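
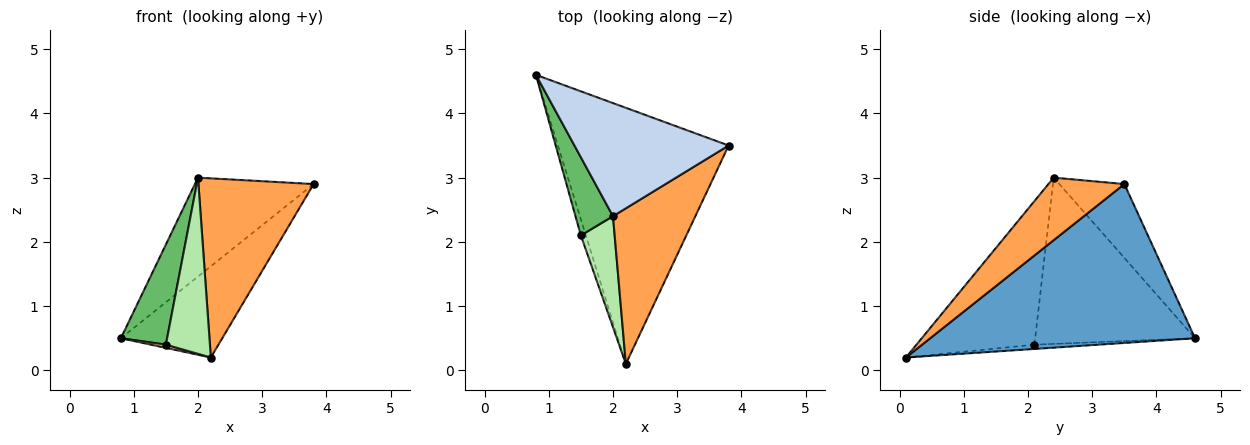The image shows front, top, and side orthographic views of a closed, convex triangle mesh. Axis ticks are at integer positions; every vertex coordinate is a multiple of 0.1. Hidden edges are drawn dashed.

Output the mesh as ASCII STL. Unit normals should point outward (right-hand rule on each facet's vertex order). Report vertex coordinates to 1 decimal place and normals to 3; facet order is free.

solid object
 facet normal 0.659 0.252 -0.708
  outer loop
   vertex 2.2 0.1 0.2
   vertex 0.8 4.6 0.5
   vertex 3.8 3.5 2.9
  endloop
 endfacet
 facet normal -0.339 0.619 0.708
  outer loop
   vertex 2.0 2.4 3.0
   vertex 3.8 3.5 2.9
   vertex 0.8 4.6 0.5
  endloop
 endfacet
 facet normal 0.446 -0.676 0.587
  outer loop
   vertex 2.0 2.4 3.0
   vertex 2.2 0.1 0.2
   vertex 3.8 3.5 2.9
  endloop
 endfacet
 facet normal -0.643 -0.150 -0.751
  outer loop
   vertex 1.5 2.1 0.4
   vertex 0.8 4.6 0.5
   vertex 2.2 0.1 0.2
  endloop
 endfacet
 facet normal -0.939 -0.271 0.212
  outer loop
   vertex 1.5 2.1 0.4
   vertex 2.0 2.4 3.0
   vertex 0.8 4.6 0.5
  endloop
 endfacet
 facet normal -0.915 -0.342 0.215
  outer loop
   vertex 1.5 2.1 0.4
   vertex 2.2 0.1 0.2
   vertex 2.0 2.4 3.0
  endloop
 endfacet
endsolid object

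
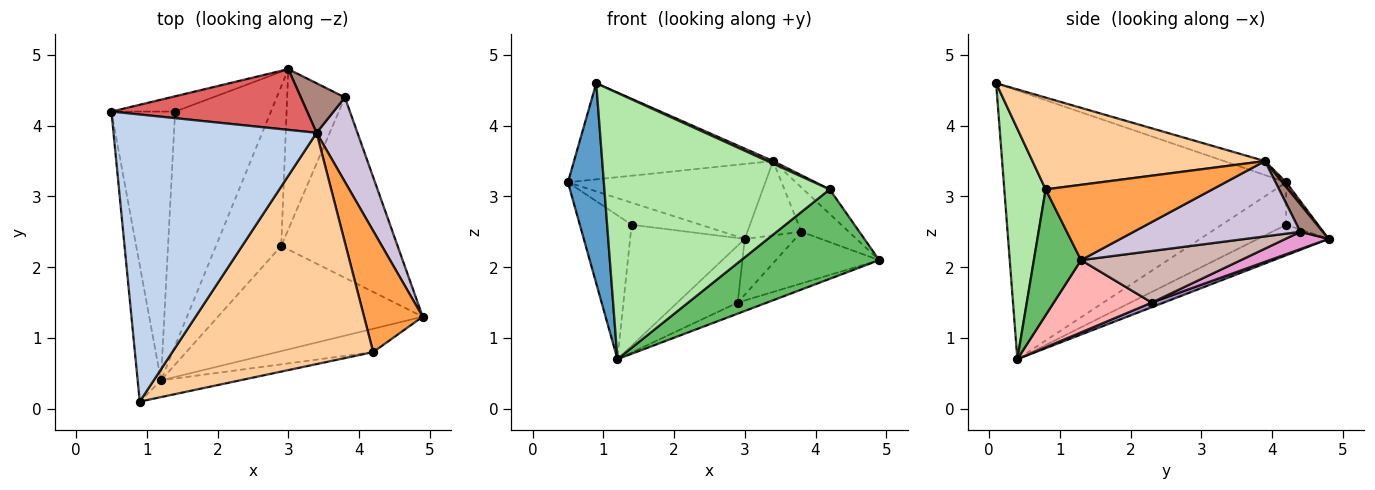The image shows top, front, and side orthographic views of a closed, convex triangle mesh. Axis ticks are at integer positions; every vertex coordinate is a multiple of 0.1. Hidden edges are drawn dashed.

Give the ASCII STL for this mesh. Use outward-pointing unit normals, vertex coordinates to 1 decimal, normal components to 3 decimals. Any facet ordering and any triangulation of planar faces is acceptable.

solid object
 facet normal -0.988 -0.126 -0.086
  outer loop
   vertex 1.2 0.4 0.7
   vertex 0.9 0.1 4.6
   vertex 0.5 4.2 3.2
  endloop
 endfacet
 facet normal -0.065 0.317 0.946
  outer loop
   vertex 3.4 3.9 3.5
   vertex 0.5 4.2 3.2
   vertex 0.9 0.1 4.6
  endloop
 endfacet
 facet normal 0.783 0.123 0.610
  outer loop
   vertex 4.2 0.8 3.1
   vertex 4.9 1.3 2.1
   vertex 3.4 3.9 3.5
  endloop
 endfacet
 facet normal 0.416 -0.010 0.910
  outer loop
   vertex 4.2 0.8 3.1
   vertex 3.4 3.9 3.5
   vertex 0.9 0.1 4.6
  endloop
 endfacet
 facet normal 0.314 -0.919 -0.239
  outer loop
   vertex 4.2 0.8 3.1
   vertex 1.2 0.4 0.7
   vertex 4.9 1.3 2.1
  endloop
 endfacet
 facet normal 0.180 -0.982 -0.062
  outer loop
   vertex 4.2 0.8 3.1
   vertex 0.9 0.1 4.6
   vertex 1.2 0.4 0.7
  endloop
 endfacet
 facet normal 0.015 0.777 0.630
  outer loop
   vertex 3.0 4.8 2.4
   vertex 0.5 4.2 3.2
   vertex 3.4 3.9 3.5
  endloop
 endfacet
 facet normal 0.331 0.099 -0.938
  outer loop
   vertex 2.9 2.3 1.5
   vertex 4.9 1.3 2.1
   vertex 1.2 0.4 0.7
  endloop
 endfacet
 facet normal 0.067 0.336 -0.940
  outer loop
   vertex 2.9 2.3 1.5
   vertex 1.2 0.4 0.7
   vertex 3.0 4.8 2.4
  endloop
 endfacet
 facet normal 0.853 0.243 0.463
  outer loop
   vertex 3.8 4.4 2.5
   vertex 3.4 3.9 3.5
   vertex 4.9 1.3 2.1
  endloop
 endfacet
 facet normal 0.328 0.786 0.524
  outer loop
   vertex 3.8 4.4 2.5
   vertex 3.0 4.8 2.4
   vertex 3.4 3.9 3.5
  endloop
 endfacet
 facet normal 0.392 0.253 -0.884
  outer loop
   vertex 3.8 4.4 2.5
   vertex 4.9 1.3 2.1
   vertex 2.9 2.3 1.5
  endloop
 endfacet
 facet normal 0.272 0.316 -0.909
  outer loop
   vertex 3.8 4.4 2.5
   vertex 2.9 2.3 1.5
   vertex 3.0 4.8 2.4
  endloop
 endfacet
 facet normal -0.507 0.407 -0.760
  outer loop
   vertex 1.4 4.2 2.6
   vertex 1.2 0.4 0.7
   vertex 0.5 4.2 3.2
  endloop
 endfacet
 facet normal -0.355 0.769 -0.532
  outer loop
   vertex 1.4 4.2 2.6
   vertex 0.5 4.2 3.2
   vertex 3.0 4.8 2.4
  endloop
 endfacet
 facet normal -0.272 0.442 -0.855
  outer loop
   vertex 1.4 4.2 2.6
   vertex 3.0 4.8 2.4
   vertex 1.2 0.4 0.7
  endloop
 endfacet
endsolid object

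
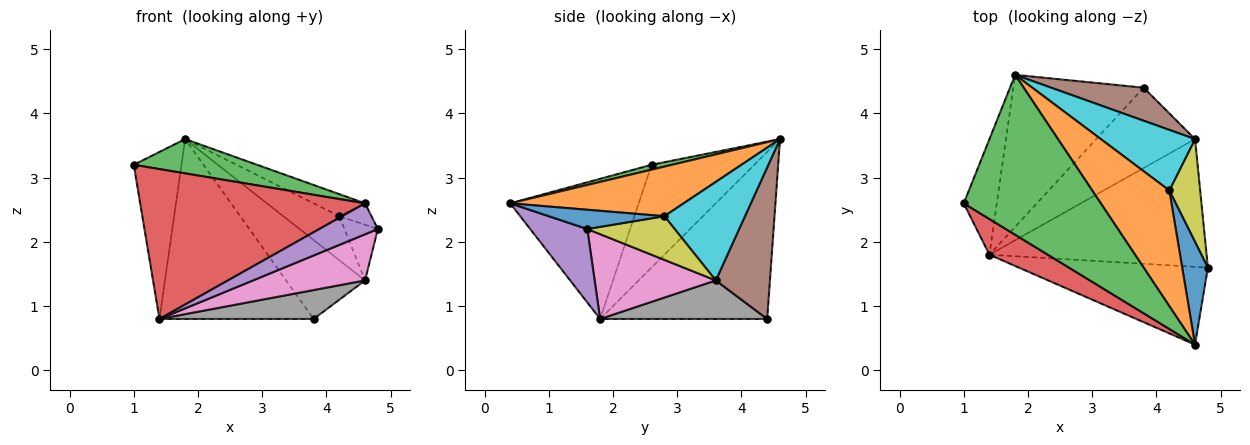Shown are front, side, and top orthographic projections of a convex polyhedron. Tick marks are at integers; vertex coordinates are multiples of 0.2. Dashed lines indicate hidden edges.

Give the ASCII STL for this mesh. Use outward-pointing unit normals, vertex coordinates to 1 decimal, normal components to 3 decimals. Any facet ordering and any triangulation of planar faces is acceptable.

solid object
 facet normal -0.871 0.404 -0.280
  outer loop
   vertex 1.4 1.8 0.8
   vertex 1.0 2.6 3.2
   vertex 1.8 4.6 3.6
  endloop
 endfacet
 facet normal -0.637 0.588 -0.497
  outer loop
   vertex 3.8 4.4 0.8
   vertex 1.4 1.8 0.8
   vertex 1.8 4.6 3.6
  endloop
 endfacet
 facet normal 0.035 -0.209 0.977
  outer loop
   vertex 4.6 0.4 2.6
   vertex 1.8 4.6 3.6
   vertex 1.0 2.6 3.2
  endloop
 endfacet
 facet normal -0.486 -0.850 0.202
  outer loop
   vertex 4.6 0.4 2.6
   vertex 1.0 2.6 3.2
   vertex 1.4 1.8 0.8
  endloop
 endfacet
 facet normal 0.339 -0.348 -0.874
  outer loop
   vertex 4.6 0.4 2.6
   vertex 1.4 1.8 0.8
   vertex 4.8 1.6 2.2
  endloop
 endfacet
 facet normal 0.535 0.779 0.326
  outer loop
   vertex 4.6 3.6 1.4
   vertex 3.8 4.4 0.8
   vertex 1.8 4.6 3.6
  endloop
 endfacet
 facet normal 0.345 -0.319 -0.883
  outer loop
   vertex 4.6 3.6 1.4
   vertex 4.8 1.6 2.2
   vertex 1.4 1.8 0.8
  endloop
 endfacet
 facet normal 0.344 -0.318 -0.883
  outer loop
   vertex 4.6 3.6 1.4
   vertex 1.4 1.8 0.8
   vertex 3.8 4.4 0.8
  endloop
 endfacet
 facet normal 0.780 0.298 0.550
  outer loop
   vertex 4.2 2.8 2.4
   vertex 4.8 1.6 2.2
   vertex 4.6 3.6 1.4
  endloop
 endfacet
 facet normal 0.646 0.449 0.618
  outer loop
   vertex 4.2 2.8 2.4
   vertex 4.6 3.6 1.4
   vertex 1.8 4.6 3.6
  endloop
 endfacet
 facet normal 0.592 0.164 0.789
  outer loop
   vertex 4.2 2.8 2.4
   vertex 4.6 0.4 2.6
   vertex 4.8 1.6 2.2
  endloop
 endfacet
 facet normal 0.534 0.158 0.831
  outer loop
   vertex 4.2 2.8 2.4
   vertex 1.8 4.6 3.6
   vertex 4.6 0.4 2.6
  endloop
 endfacet
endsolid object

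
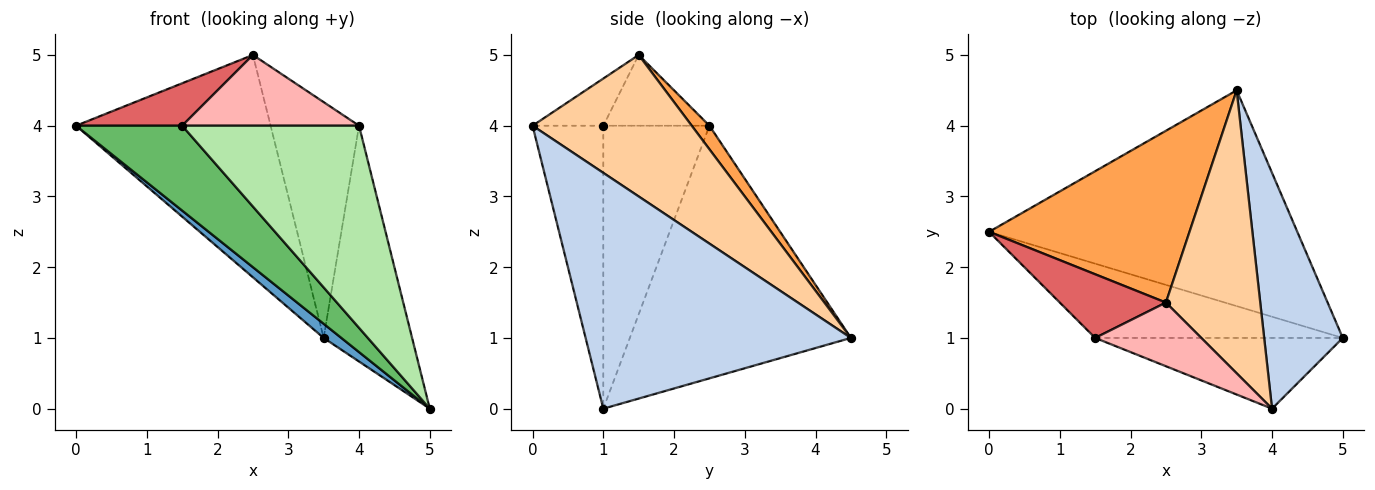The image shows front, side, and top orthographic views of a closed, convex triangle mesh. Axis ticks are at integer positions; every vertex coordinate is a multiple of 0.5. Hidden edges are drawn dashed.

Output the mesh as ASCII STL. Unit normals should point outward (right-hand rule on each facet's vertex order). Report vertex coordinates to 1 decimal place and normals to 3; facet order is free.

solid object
 facet normal -0.633 -0.051 -0.772
  outer loop
   vertex 3.5 4.5 1.0
   vertex 5.0 1.0 0.0
   vertex 0.0 2.5 4.0
  endloop
 endfacet
 facet normal 0.905 0.302 0.302
  outer loop
   vertex 4.0 0.0 4.0
   vertex 5.0 1.0 0.0
   vertex 3.5 4.5 1.0
  endloop
 endfacet
 facet normal 0.072 0.789 0.610
  outer loop
   vertex 2.5 1.5 5.0
   vertex 3.5 4.5 1.0
   vertex 0.0 2.5 4.0
  endloop
 endfacet
 facet normal 0.755 0.420 0.504
  outer loop
   vertex 2.5 1.5 5.0
   vertex 4.0 0.0 4.0
   vertex 3.5 4.5 1.0
  endloop
 endfacet
 facet normal -0.601 -0.601 -0.526
  outer loop
   vertex 1.5 1.0 4.0
   vertex 0.0 2.5 4.0
   vertex 5.0 1.0 0.0
  endloop
 endfacet
 facet normal -0.353 -0.883 -0.309
  outer loop
   vertex 1.5 1.0 4.0
   vertex 5.0 1.0 0.0
   vertex 4.0 0.0 4.0
  endloop
 endfacet
 facet normal -0.485 -0.485 0.728
  outer loop
   vertex 1.5 1.0 4.0
   vertex 2.5 1.5 5.0
   vertex 0.0 2.5 4.0
  endloop
 endfacet
 facet normal -0.285 -0.712 0.641
  outer loop
   vertex 1.5 1.0 4.0
   vertex 4.0 0.0 4.0
   vertex 2.5 1.5 5.0
  endloop
 endfacet
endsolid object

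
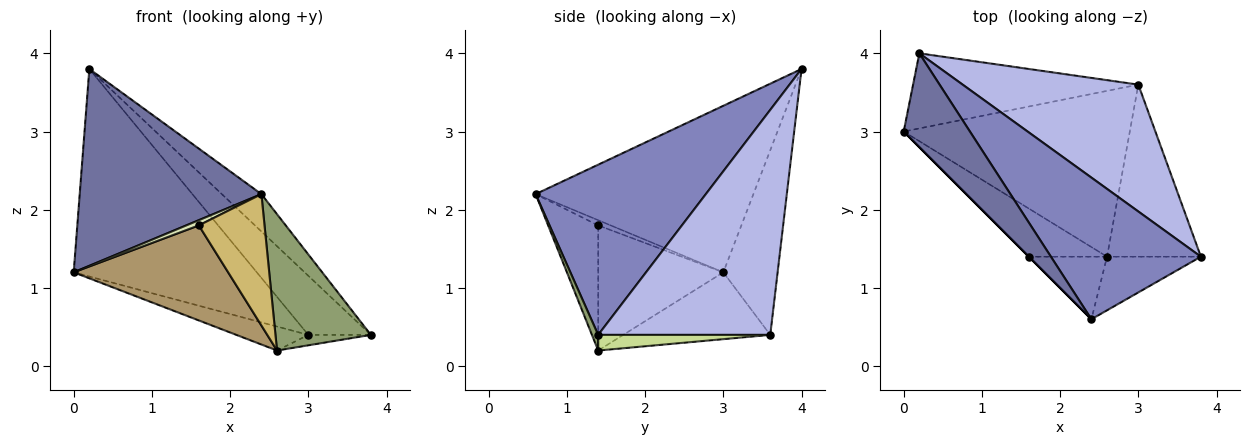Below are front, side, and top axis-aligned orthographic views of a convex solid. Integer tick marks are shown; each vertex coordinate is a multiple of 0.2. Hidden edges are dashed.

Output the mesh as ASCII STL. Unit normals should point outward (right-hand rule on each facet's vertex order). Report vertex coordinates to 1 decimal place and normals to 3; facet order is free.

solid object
 facet normal -0.734 -0.613 0.292
  outer loop
   vertex 0.2 4.0 3.8
   vertex 0.0 3.0 1.2
   vertex 2.4 0.6 2.2
  endloop
 endfacet
 facet normal 0.739 0.172 0.651
  outer loop
   vertex 0.2 4.0 3.8
   vertex 2.4 0.6 2.2
   vertex 3.8 1.4 0.4
  endloop
 endfacet
 facet normal -0.269 0.906 -0.328
  outer loop
   vertex 3.0 3.6 0.4
   vertex 0.0 3.0 1.2
   vertex 0.2 4.0 3.8
  endloop
 endfacet
 facet normal 0.758 0.276 0.592
  outer loop
   vertex 3.0 3.6 0.4
   vertex 0.2 4.0 3.8
   vertex 3.8 1.4 0.4
  endloop
 endfacet
 facet normal 0.061 -0.929 -0.365
  outer loop
   vertex 2.6 1.4 0.2
   vertex 3.8 1.4 0.4
   vertex 2.4 0.6 2.2
  endloop
 endfacet
 facet normal -0.281 0.137 -0.950
  outer loop
   vertex 2.6 1.4 0.2
   vertex 0.0 3.0 1.2
   vertex 3.0 3.6 0.4
  endloop
 endfacet
 facet normal 0.164 0.060 -0.985
  outer loop
   vertex 2.6 1.4 0.2
   vertex 3.0 3.6 0.4
   vertex 3.8 1.4 0.4
  endloop
 endfacet
 facet normal -0.707 -0.707 0.000
  outer loop
   vertex 1.6 1.4 1.8
   vertex 2.4 0.6 2.2
   vertex 0.0 3.0 1.2
  endloop
 endfacet
 facet normal -0.586 -0.723 -0.366
  outer loop
   vertex 1.6 1.4 1.8
   vertex 0.0 3.0 1.2
   vertex 2.6 1.4 0.2
  endloop
 endfacet
 facet normal -0.567 -0.744 -0.354
  outer loop
   vertex 1.6 1.4 1.8
   vertex 2.6 1.4 0.2
   vertex 2.4 0.6 2.2
  endloop
 endfacet
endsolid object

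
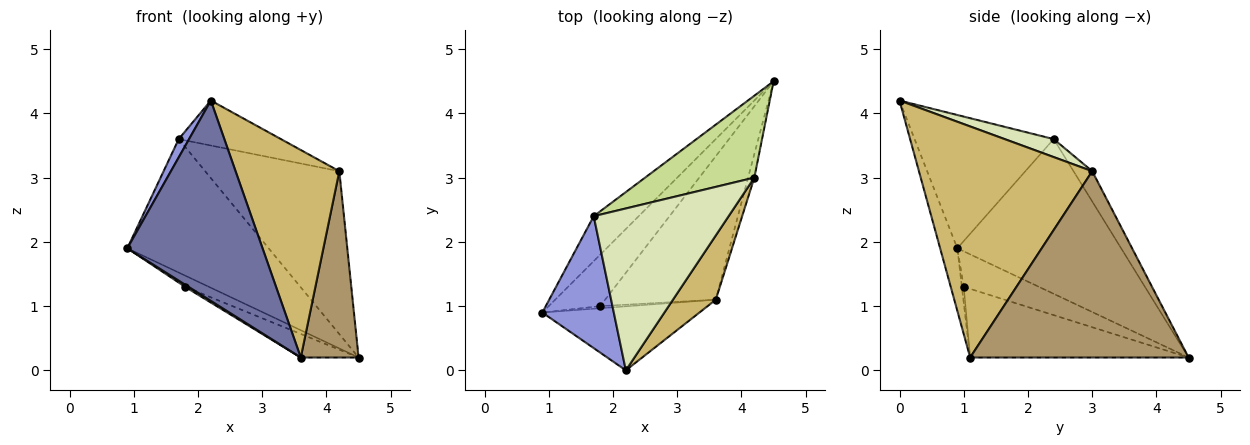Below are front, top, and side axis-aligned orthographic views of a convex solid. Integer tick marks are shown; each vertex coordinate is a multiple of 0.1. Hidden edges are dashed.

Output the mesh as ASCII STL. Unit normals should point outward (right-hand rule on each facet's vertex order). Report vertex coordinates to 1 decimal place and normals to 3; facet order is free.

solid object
 facet normal -0.120 -0.946 -0.302
  outer loop
   vertex 2.2 0.0 4.2
   vertex 0.9 0.9 1.9
   vertex 3.6 1.1 0.2
  endloop
 endfacet
 facet normal -0.739 0.638 -0.215
  outer loop
   vertex 1.7 2.4 3.6
   vertex 4.5 4.5 0.2
   vertex 0.9 0.9 1.9
  endloop
 endfacet
 facet normal -0.879 -0.065 0.472
  outer loop
   vertex 1.7 2.4 3.6
   vertex 0.9 0.9 1.9
   vertex 2.2 0.0 4.2
  endloop
 endfacet
 facet normal -0.559 0.177 -0.810
  outer loop
   vertex 1.8 1.0 1.3
   vertex 0.9 0.9 1.9
   vertex 4.5 4.5 0.2
  endloop
 endfacet
 facet normal -0.366 -0.658 -0.658
  outer loop
   vertex 1.8 1.0 1.3
   vertex 3.6 1.1 0.2
   vertex 0.9 0.9 1.9
  endloop
 endfacet
 facet normal -0.522 0.138 -0.842
  outer loop
   vertex 1.8 1.0 1.3
   vertex 4.5 4.5 0.2
   vertex 3.6 1.1 0.2
  endloop
 endfacet
 facet normal -0.124 0.887 0.446
  outer loop
   vertex 4.2 3.0 3.1
   vertex 4.5 4.5 0.2
   vertex 1.7 2.4 3.6
  endloop
 endfacet
 facet normal 0.127 0.265 0.956
  outer loop
   vertex 4.2 3.0 3.1
   vertex 1.7 2.4 3.6
   vertex 2.2 0.0 4.2
  endloop
 endfacet
 facet normal 0.966 -0.256 -0.032
  outer loop
   vertex 4.2 3.0 3.1
   vertex 3.6 1.1 0.2
   vertex 4.5 4.5 0.2
  endloop
 endfacet
 facet normal 0.847 -0.507 0.157
  outer loop
   vertex 4.2 3.0 3.1
   vertex 2.2 0.0 4.2
   vertex 3.6 1.1 0.2
  endloop
 endfacet
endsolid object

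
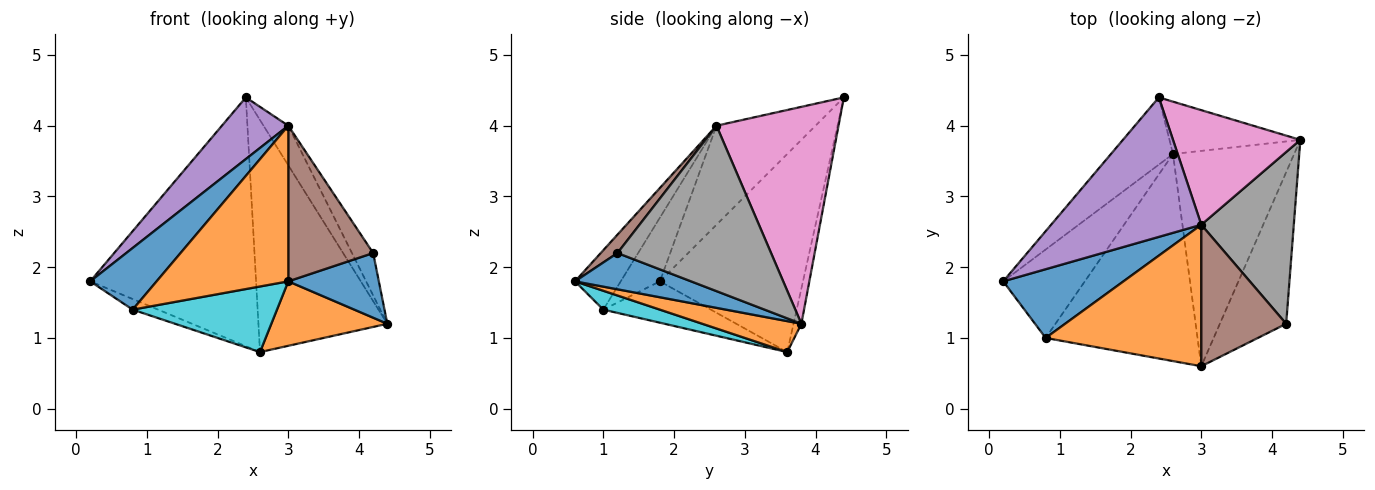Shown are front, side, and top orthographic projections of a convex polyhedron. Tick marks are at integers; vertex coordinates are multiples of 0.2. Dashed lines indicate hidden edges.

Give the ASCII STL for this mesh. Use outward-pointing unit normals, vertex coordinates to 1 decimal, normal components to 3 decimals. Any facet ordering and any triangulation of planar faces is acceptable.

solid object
 facet normal 0.449 -0.351 -0.822
  outer loop
   vertex 4.2 1.2 2.2
   vertex 3.0 0.6 1.8
   vertex 4.4 3.8 1.2
  endloop
 endfacet
 facet normal 0.238 -0.278 -0.931
  outer loop
   vertex 2.6 3.6 0.8
   vertex 4.4 3.8 1.2
   vertex 3.0 0.6 1.8
  endloop
 endfacet
 facet normal -0.640 0.742 -0.200
  outer loop
   vertex 2.6 3.6 0.8
   vertex 0.2 1.8 1.8
   vertex 2.4 4.4 4.4
  endloop
 endfacet
 facet normal -0.059 0.974 -0.220
  outer loop
   vertex 2.6 3.6 0.8
   vertex 2.4 4.4 4.4
   vertex 4.4 3.8 1.2
  endloop
 endfacet
 facet normal -0.516 -0.346 0.783
  outer loop
   vertex 3.0 2.6 4.0
   vertex 2.4 4.4 4.4
   vertex 0.2 1.8 1.8
  endloop
 endfacet
 facet normal 0.144 -0.732 0.666
  outer loop
   vertex 3.0 2.6 4.0
   vertex 3.0 0.6 1.8
   vertex 4.2 1.2 2.2
  endloop
 endfacet
 facet normal 0.850 0.172 0.499
  outer loop
   vertex 3.0 2.6 4.0
   vertex 4.4 3.8 1.2
   vertex 2.4 4.4 4.4
  endloop
 endfacet
 facet normal 0.867 0.120 0.485
  outer loop
   vertex 3.0 2.6 4.0
   vertex 4.2 1.2 2.2
   vertex 4.4 3.8 1.2
  endloop
 endfacet
 facet normal -0.449 0.106 -0.887
  outer loop
   vertex 0.8 1.0 1.4
   vertex 0.2 1.8 1.8
   vertex 2.6 3.6 0.8
  endloop
 endfacet
 facet normal 0.118 -0.300 -0.947
  outer loop
   vertex 0.8 1.0 1.4
   vertex 2.6 3.6 0.8
   vertex 3.0 0.6 1.8
  endloop
 endfacet
 facet normal -0.367 -0.621 0.693
  outer loop
   vertex 0.8 1.0 1.4
   vertex 3.0 2.6 4.0
   vertex 0.2 1.8 1.8
  endloop
 endfacet
 facet normal -0.249 -0.717 0.652
  outer loop
   vertex 0.8 1.0 1.4
   vertex 3.0 0.6 1.8
   vertex 3.0 2.6 4.0
  endloop
 endfacet
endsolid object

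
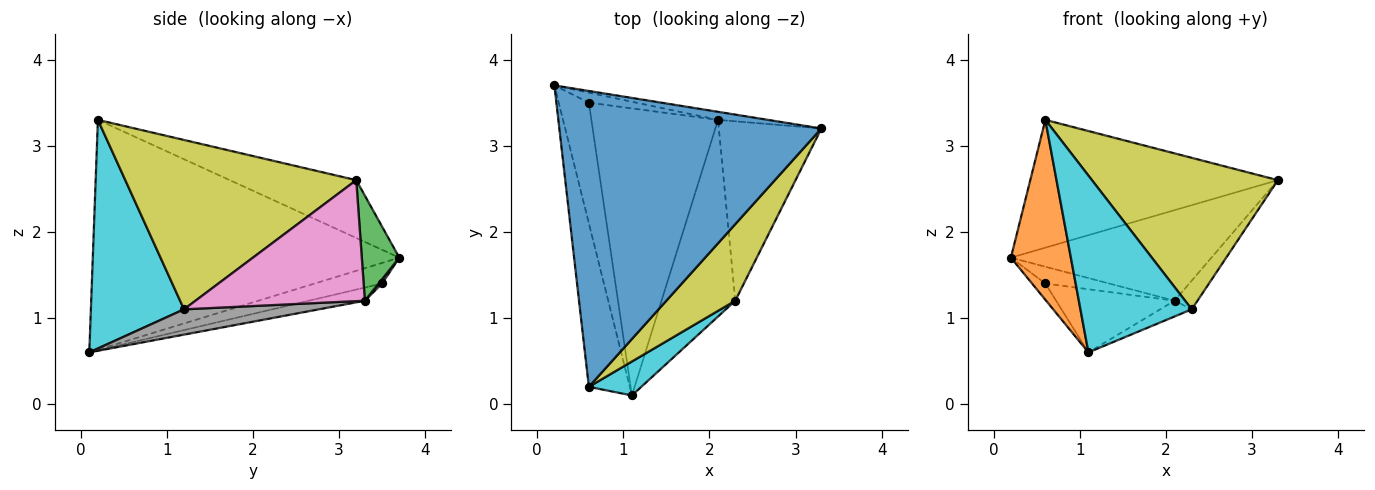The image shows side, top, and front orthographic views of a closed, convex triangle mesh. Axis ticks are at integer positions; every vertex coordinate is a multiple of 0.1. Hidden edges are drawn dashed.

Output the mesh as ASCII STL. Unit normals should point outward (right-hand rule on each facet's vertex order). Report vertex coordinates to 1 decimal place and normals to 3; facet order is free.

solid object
 facet normal -0.199 0.389 0.900
  outer loop
   vertex 0.6 0.2 3.3
   vertex 3.3 3.2 2.6
   vertex 0.2 3.7 1.7
  endloop
 endfacet
 facet normal -0.967 -0.189 -0.172
  outer loop
   vertex 0.6 0.2 3.3
   vertex 0.2 3.7 1.7
   vertex 1.1 0.1 0.6
  endloop
 endfacet
 facet normal 0.183 0.979 -0.087
  outer loop
   vertex 2.1 3.3 1.2
   vertex 0.2 3.7 1.7
   vertex 3.3 3.2 2.6
  endloop
 endfacet
 facet normal -0.560 0.111 -0.821
  outer loop
   vertex 0.6 3.5 1.4
   vertex 1.1 0.1 0.6
   vertex 0.2 3.7 1.7
  endloop
 endfacet
 facet normal 0.046 0.859 -0.511
  outer loop
   vertex 0.6 3.5 1.4
   vertex 0.2 3.7 1.7
   vertex 2.1 3.3 1.2
  endloop
 endfacet
 facet normal -0.101 0.214 -0.972
  outer loop
   vertex 0.6 3.5 1.4
   vertex 2.1 3.3 1.2
   vertex 1.1 0.1 0.6
  endloop
 endfacet
 facet normal 0.759 0.103 -0.643
  outer loop
   vertex 2.3 1.2 1.1
   vertex 2.1 3.3 1.2
   vertex 3.3 3.2 2.6
  endloop
 endfacet
 facet normal 0.324 0.076 -0.943
  outer loop
   vertex 2.3 1.2 1.1
   vertex 1.1 0.1 0.6
   vertex 2.1 3.3 1.2
  endloop
 endfacet
 facet normal 0.743 -0.598 0.302
  outer loop
   vertex 2.3 1.2 1.1
   vertex 3.3 3.2 2.6
   vertex 0.6 0.2 3.3
  endloop
 endfacet
 facet normal 0.635 -0.759 0.146
  outer loop
   vertex 2.3 1.2 1.1
   vertex 0.6 0.2 3.3
   vertex 1.1 0.1 0.6
  endloop
 endfacet
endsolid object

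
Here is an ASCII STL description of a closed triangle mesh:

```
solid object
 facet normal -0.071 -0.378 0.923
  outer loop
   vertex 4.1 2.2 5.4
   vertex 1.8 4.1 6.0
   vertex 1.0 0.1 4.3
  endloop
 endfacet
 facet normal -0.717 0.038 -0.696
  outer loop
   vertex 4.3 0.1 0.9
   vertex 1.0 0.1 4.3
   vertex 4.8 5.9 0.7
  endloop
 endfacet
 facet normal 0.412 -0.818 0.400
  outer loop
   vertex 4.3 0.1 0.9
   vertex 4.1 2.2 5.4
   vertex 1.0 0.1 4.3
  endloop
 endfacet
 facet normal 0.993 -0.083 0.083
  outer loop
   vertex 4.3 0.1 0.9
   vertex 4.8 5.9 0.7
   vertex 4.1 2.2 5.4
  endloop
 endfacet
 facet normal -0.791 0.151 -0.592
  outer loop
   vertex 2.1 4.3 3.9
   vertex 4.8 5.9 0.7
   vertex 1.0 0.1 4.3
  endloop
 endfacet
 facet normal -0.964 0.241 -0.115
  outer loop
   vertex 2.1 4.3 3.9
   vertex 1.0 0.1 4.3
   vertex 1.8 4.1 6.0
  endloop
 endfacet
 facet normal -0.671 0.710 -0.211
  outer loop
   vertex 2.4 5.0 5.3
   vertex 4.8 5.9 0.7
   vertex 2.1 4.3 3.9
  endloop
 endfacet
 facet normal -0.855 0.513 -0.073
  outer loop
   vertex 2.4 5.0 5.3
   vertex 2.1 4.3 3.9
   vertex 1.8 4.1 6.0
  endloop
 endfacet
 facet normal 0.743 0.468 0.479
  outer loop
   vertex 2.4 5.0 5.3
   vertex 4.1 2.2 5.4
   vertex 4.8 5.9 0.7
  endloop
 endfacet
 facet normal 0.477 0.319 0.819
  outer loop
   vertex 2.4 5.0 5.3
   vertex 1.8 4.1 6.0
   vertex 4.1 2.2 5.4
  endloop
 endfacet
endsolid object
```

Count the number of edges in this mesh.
15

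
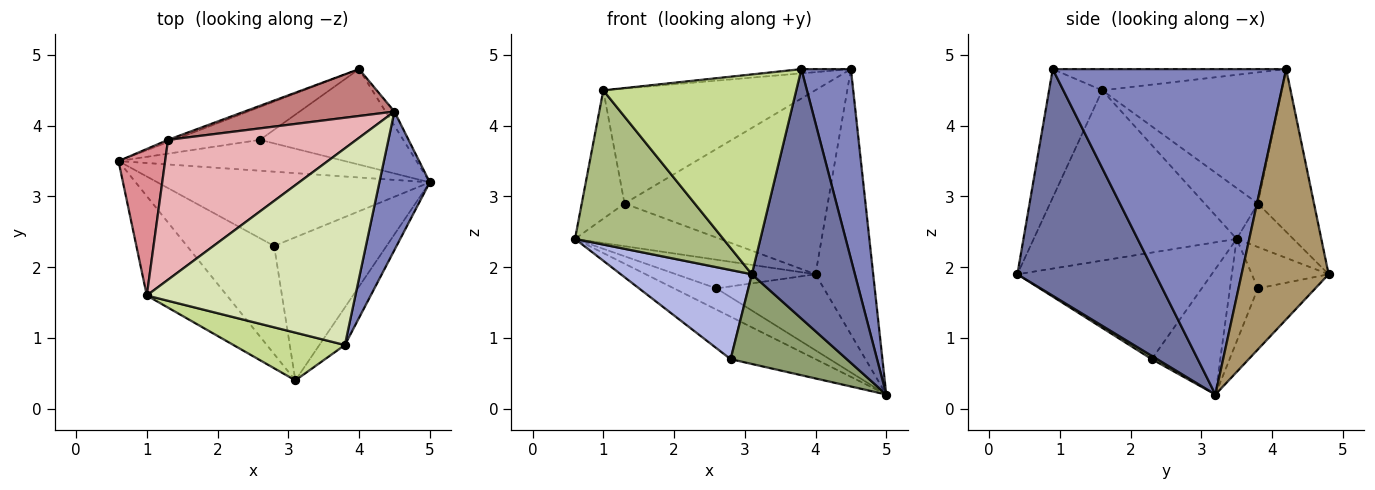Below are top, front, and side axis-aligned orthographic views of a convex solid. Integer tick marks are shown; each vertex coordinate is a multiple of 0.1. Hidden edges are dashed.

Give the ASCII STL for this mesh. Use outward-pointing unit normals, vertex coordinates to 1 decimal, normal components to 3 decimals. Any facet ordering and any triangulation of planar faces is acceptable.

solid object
 facet normal 0.798 -0.596 -0.090
  outer loop
   vertex 3.8 0.9 4.8
   vertex 3.1 0.4 1.9
   vertex 5.0 3.2 0.2
  endloop
 endfacet
 facet normal 0.967 -0.205 0.150
  outer loop
   vertex 4.5 4.2 4.8
   vertex 3.8 0.9 4.8
   vertex 5.0 3.2 0.2
  endloop
 endfacet
 facet normal -0.372 0.461 -0.806
  outer loop
   vertex 2.8 2.3 0.7
   vertex 0.6 3.5 2.4
   vertex 5.0 3.2 0.2
  endloop
 endfacet
 facet normal -0.686 -0.463 -0.561
  outer loop
   vertex 2.8 2.3 0.7
   vertex 3.1 0.4 1.9
   vertex 0.6 3.5 2.4
  endloop
 endfacet
 facet normal 0.025 -0.531 -0.847
  outer loop
   vertex 2.8 2.3 0.7
   vertex 5.0 3.2 0.2
   vertex 3.1 0.4 1.9
  endloop
 endfacet
 facet normal -0.755 -0.551 -0.355
  outer loop
   vertex 1.0 1.6 4.5
   vertex 0.6 3.5 2.4
   vertex 3.1 0.4 1.9
  endloop
 endfacet
 facet normal -0.259 -0.939 0.224
  outer loop
   vertex 1.0 1.6 4.5
   vertex 3.1 0.4 1.9
   vertex 3.8 0.9 4.8
  endloop
 endfacet
 facet normal -0.101 0.021 0.995
  outer loop
   vertex 1.0 1.6 4.5
   vertex 3.8 0.9 4.8
   vertex 4.5 4.2 4.8
  endloop
 endfacet
 facet normal 0.833 0.552 -0.029
  outer loop
   vertex 4.0 4.8 1.9
   vertex 4.5 4.2 4.8
   vertex 5.0 3.2 0.2
  endloop
 endfacet
 facet normal -0.350 0.531 -0.772
  outer loop
   vertex 2.6 3.8 1.7
   vertex 5.0 3.2 0.2
   vertex 0.6 3.5 2.4
  endloop
 endfacet
 facet normal -0.341 0.618 -0.708
  outer loop
   vertex 2.6 3.8 1.7
   vertex 0.6 3.5 2.4
   vertex 4.0 4.8 1.9
  endloop
 endfacet
 facet normal -0.316 0.591 -0.742
  outer loop
   vertex 2.6 3.8 1.7
   vertex 4.0 4.8 1.9
   vertex 5.0 3.2 0.2
  endloop
 endfacet
 facet normal -0.363 0.930 -0.050
  outer loop
   vertex 1.3 3.8 2.9
   vertex 4.0 4.8 1.9
   vertex 0.6 3.5 2.4
  endloop
 endfacet
 facet normal -0.258 0.936 0.238
  outer loop
   vertex 1.3 3.8 2.9
   vertex 4.5 4.2 4.8
   vertex 4.0 4.8 1.9
  endloop
 endfacet
 facet normal -0.634 0.510 0.582
  outer loop
   vertex 1.3 3.8 2.9
   vertex 0.6 3.5 2.4
   vertex 1.0 1.6 4.5
  endloop
 endfacet
 facet normal -0.474 0.559 0.680
  outer loop
   vertex 1.3 3.8 2.9
   vertex 1.0 1.6 4.5
   vertex 4.5 4.2 4.8
  endloop
 endfacet
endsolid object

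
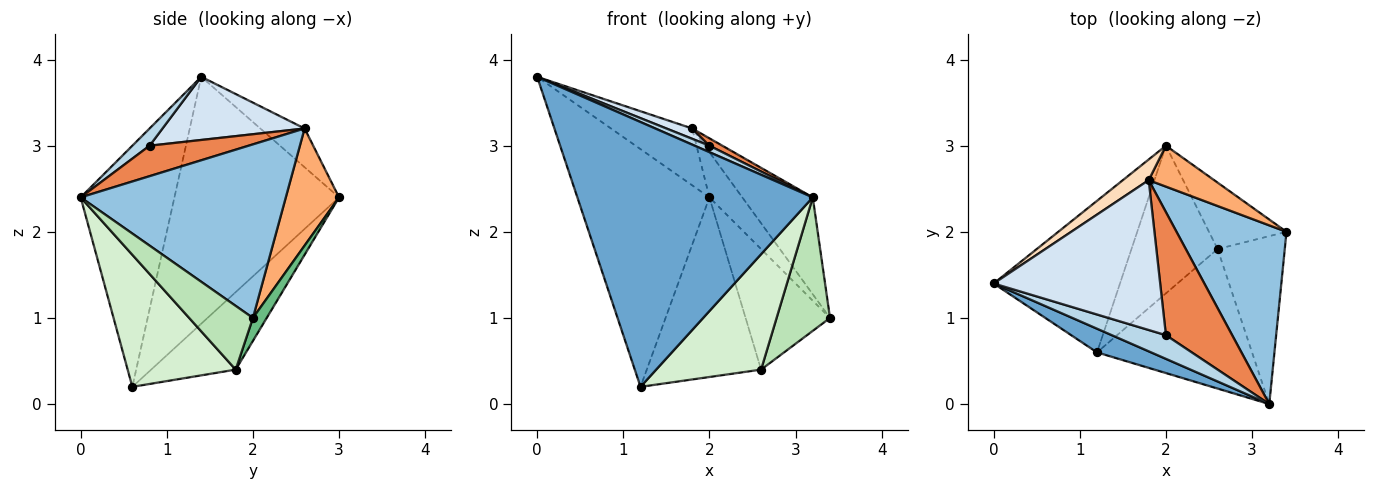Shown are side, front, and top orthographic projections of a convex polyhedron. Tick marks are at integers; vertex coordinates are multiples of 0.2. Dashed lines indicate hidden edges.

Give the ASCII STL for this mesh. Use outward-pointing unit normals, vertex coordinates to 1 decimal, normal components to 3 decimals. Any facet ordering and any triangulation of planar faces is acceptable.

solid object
 facet normal -0.369 -0.926 0.083
  outer loop
   vertex 1.2 0.6 0.2
   vertex 3.2 0.0 2.4
   vertex 0.0 1.4 3.8
  endloop
 endfacet
 facet normal 0.811 0.279 0.514
  outer loop
   vertex 1.8 2.6 3.2
   vertex 3.2 0.0 2.4
   vertex 3.4 2.0 1.0
  endloop
 endfacet
 facet normal 0.293 -0.252 0.922
  outer loop
   vertex 2.0 0.8 3.0
   vertex 0.0 1.4 3.8
   vertex 3.2 0.0 2.4
  endloop
 endfacet
 facet normal 0.354 -0.064 0.933
  outer loop
   vertex 2.0 0.8 3.0
   vertex 1.8 2.6 3.2
   vertex 0.0 1.4 3.8
  endloop
 endfacet
 facet normal 0.417 -0.054 0.907
  outer loop
   vertex 2.0 0.8 3.0
   vertex 3.2 0.0 2.4
   vertex 1.8 2.6 3.2
  endloop
 endfacet
 facet normal 0.768 0.475 0.429
  outer loop
   vertex 2.0 3.0 2.4
   vertex 1.8 2.6 3.2
   vertex 3.4 2.0 1.0
  endloop
 endfacet
 facet normal -0.724 0.581 -0.371
  outer loop
   vertex 2.0 3.0 2.4
   vertex 1.2 0.6 0.2
   vertex 0.0 1.4 3.8
  endloop
 endfacet
 facet normal -0.456 0.836 0.304
  outer loop
   vertex 2.0 3.0 2.4
   vertex 0.0 1.4 3.8
   vertex 1.8 2.6 3.2
  endloop
 endfacet
 facet normal 0.142 0.867 -0.478
  outer loop
   vertex 2.6 1.8 0.4
   vertex 2.0 3.0 2.4
   vertex 3.4 2.0 1.0
  endloop
 endfacet
 facet normal -0.496 0.671 -0.551
  outer loop
   vertex 2.6 1.8 0.4
   vertex 1.2 0.6 0.2
   vertex 2.0 3.0 2.4
  endloop
 endfacet
 facet normal 0.596 -0.500 -0.628
  outer loop
   vertex 2.6 1.8 0.4
   vertex 3.4 2.0 1.0
   vertex 3.2 0.0 2.4
  endloop
 endfacet
 facet normal 0.549 -0.533 -0.644
  outer loop
   vertex 2.6 1.8 0.4
   vertex 3.2 0.0 2.4
   vertex 1.2 0.6 0.2
  endloop
 endfacet
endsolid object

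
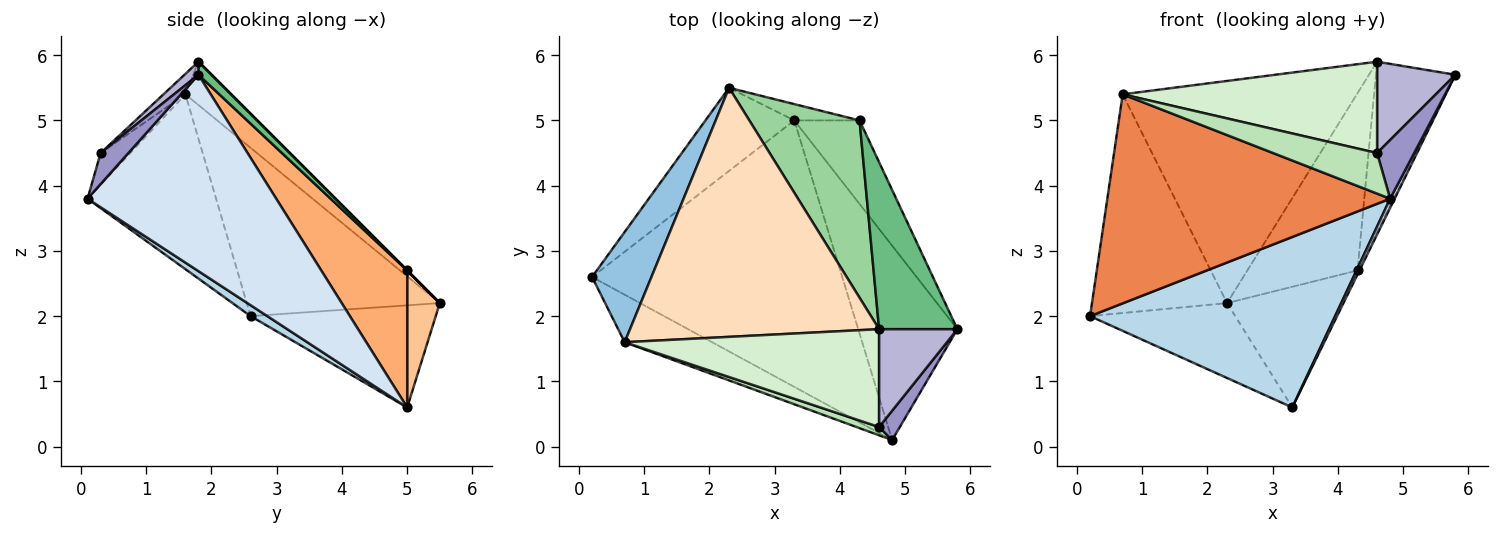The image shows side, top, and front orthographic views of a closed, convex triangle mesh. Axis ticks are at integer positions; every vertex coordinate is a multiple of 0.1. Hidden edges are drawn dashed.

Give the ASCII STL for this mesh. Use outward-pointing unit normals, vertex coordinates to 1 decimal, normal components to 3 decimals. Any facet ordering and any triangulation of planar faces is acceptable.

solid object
 facet normal -0.649 0.509 -0.565
  outer loop
   vertex 3.3 5.0 0.6
   vertex 0.2 2.6 2.0
   vertex 2.3 5.5 2.2
  endloop
 endfacet
 facet normal -0.787 0.551 0.278
  outer loop
   vertex 0.7 1.6 5.4
   vertex 2.3 5.5 2.2
   vertex 0.2 2.6 2.0
  endloop
 endfacet
 facet normal 0.037 -0.539 -0.842
  outer loop
   vertex 4.8 0.1 3.8
   vertex 0.2 2.6 2.0
   vertex 3.3 5.0 0.6
  endloop
 endfacet
 facet normal 0.892 -0.021 -0.451
  outer loop
   vertex 4.8 0.1 3.8
   vertex 3.3 5.0 0.6
   vertex 5.8 1.8 5.7
  endloop
 endfacet
 facet normal -0.405 -0.891 -0.203
  outer loop
   vertex 4.8 0.1 3.8
   vertex 0.7 1.6 5.4
   vertex 0.2 2.6 2.0
  endloop
 endfacet
 facet normal 0.903 0.020 -0.430
  outer loop
   vertex 4.3 5.0 2.7
   vertex 5.8 1.8 5.7
   vertex 3.3 5.0 0.6
  endloop
 endfacet
 facet normal 0.271 0.954 -0.129
  outer loop
   vertex 4.3 5.0 2.7
   vertex 3.3 5.0 0.6
   vertex 2.3 5.5 2.2
  endloop
 endfacet
 facet normal -0.129 0.660 0.740
  outer loop
   vertex 4.6 1.8 5.9
   vertex 2.3 5.5 2.2
   vertex 0.7 1.6 5.4
  endloop
 endfacet
 facet normal 0.116 0.708 0.697
  outer loop
   vertex 4.6 1.8 5.9
   vertex 5.8 1.8 5.7
   vertex 4.3 5.0 2.7
  endloop
 endfacet
 facet normal 0.000 0.707 0.707
  outer loop
   vertex 4.6 1.8 5.9
   vertex 4.3 5.0 2.7
   vertex 2.3 5.5 2.2
  endloop
 endfacet
 facet normal -0.270 -0.943 0.192
  outer loop
   vertex 4.6 0.3 4.5
   vertex 0.7 1.6 5.4
   vertex 4.8 0.1 3.8
  endloop
 endfacet
 facet normal -0.059 -0.681 0.730
  outer loop
   vertex 4.6 0.3 4.5
   vertex 4.6 1.8 5.9
   vertex 0.7 1.6 5.4
  endloop
 endfacet
 facet normal 0.557 -0.743 0.371
  outer loop
   vertex 4.6 0.3 4.5
   vertex 4.8 0.1 3.8
   vertex 5.8 1.8 5.7
  endloop
 endfacet
 facet normal 0.121 -0.677 0.726
  outer loop
   vertex 4.6 0.3 4.5
   vertex 5.8 1.8 5.7
   vertex 4.6 1.8 5.9
  endloop
 endfacet
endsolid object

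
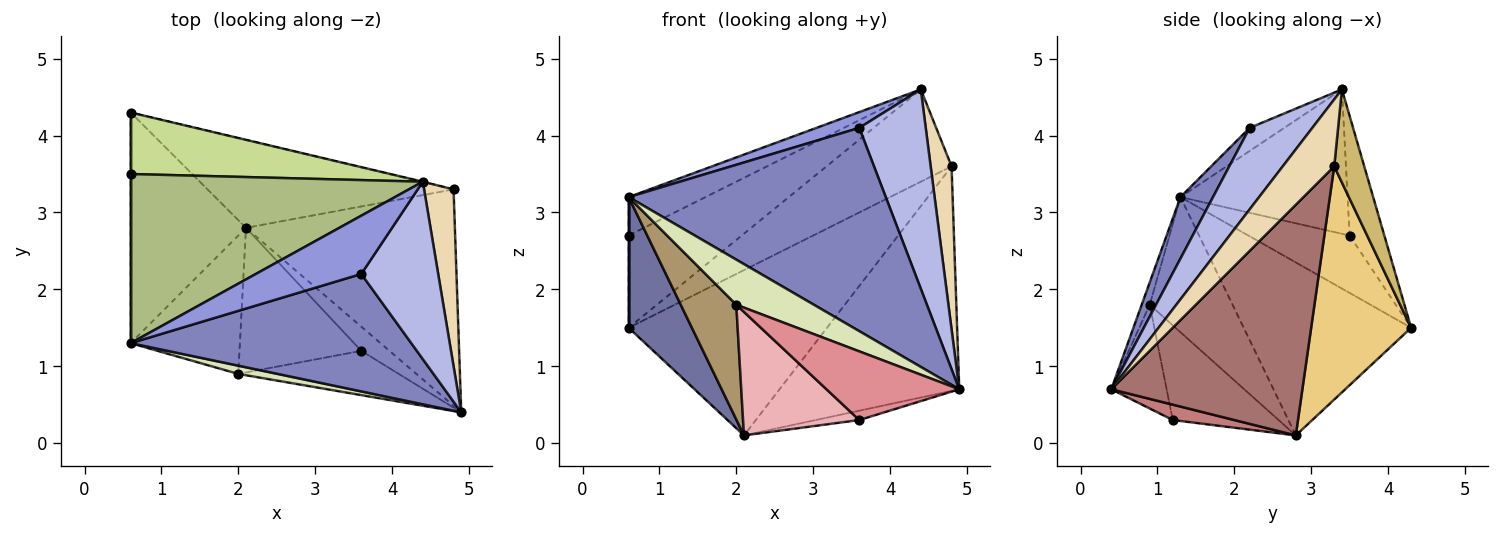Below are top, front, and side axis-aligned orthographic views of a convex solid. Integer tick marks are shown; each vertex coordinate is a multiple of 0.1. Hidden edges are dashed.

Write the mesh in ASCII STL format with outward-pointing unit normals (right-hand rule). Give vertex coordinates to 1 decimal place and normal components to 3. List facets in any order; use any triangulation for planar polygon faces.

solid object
 facet normal -0.794 -0.300 -0.529
  outer loop
   vertex 2.1 2.8 0.1
   vertex 0.6 1.3 3.2
   vertex 0.6 4.3 1.5
  endloop
 endfacet
 facet normal 0.109 -0.861 0.497
  outer loop
   vertex 3.6 2.2 4.1
   vertex 0.6 1.3 3.2
   vertex 4.9 0.4 0.7
  endloop
 endfacet
 facet normal -0.207 -0.256 0.944
  outer loop
   vertex 3.6 2.2 4.1
   vertex 4.4 3.4 4.6
   vertex 0.6 1.3 3.2
  endloop
 endfacet
 facet normal 0.576 -0.611 0.543
  outer loop
   vertex 3.6 2.2 4.1
   vertex 4.9 0.4 0.7
   vertex 4.4 3.4 4.6
  endloop
 endfacet
 facet normal -1.000 0.000 0.000
  outer loop
   vertex 0.6 3.5 2.7
   vertex 0.6 4.3 1.5
   vertex 0.6 1.3 3.2
  endloop
 endfacet
 facet normal -0.434 0.200 0.879
  outer loop
   vertex 0.6 3.5 2.7
   vertex 0.6 1.3 3.2
   vertex 4.4 3.4 4.6
  endloop
 endfacet
 facet normal -0.248 0.806 0.537
  outer loop
   vertex 0.6 3.5 2.7
   vertex 4.4 3.4 4.6
   vertex 0.6 4.3 1.5
  endloop
 endfacet
 facet normal -0.101 -0.979 0.179
  outer loop
   vertex 2.0 0.9 1.8
   vertex 4.9 0.4 0.7
   vertex 0.6 1.3 3.2
  endloop
 endfacet
 facet normal -0.690 -0.462 -0.557
  outer loop
   vertex 2.0 0.9 1.8
   vertex 0.6 1.3 3.2
   vertex 2.1 2.8 0.1
  endloop
 endfacet
 facet normal 0.233 0.972 -0.004
  outer loop
   vertex 4.8 3.3 3.6
   vertex 0.6 4.3 1.5
   vertex 4.4 3.4 4.6
  endloop
 endfacet
 facet normal 0.407 0.807 -0.429
  outer loop
   vertex 4.8 3.3 3.6
   vertex 2.1 2.8 0.1
   vertex 0.6 4.3 1.5
  endloop
 endfacet
 facet normal 0.858 -0.348 0.378
  outer loop
   vertex 4.8 3.3 3.6
   vertex 4.4 3.4 4.6
   vertex 4.9 0.4 0.7
  endloop
 endfacet
 facet normal 0.608 0.572 -0.551
  outer loop
   vertex 4.8 3.3 3.6
   vertex 4.9 0.4 0.7
   vertex 2.1 2.8 0.1
  endloop
 endfacet
 facet normal 0.453 0.321 -0.831
  outer loop
   vertex 3.6 1.2 0.3
   vertex 2.1 2.8 0.1
   vertex 4.9 0.4 0.7
  endloop
 endfacet
 facet normal -0.331 -0.793 -0.511
  outer loop
   vertex 3.6 1.2 0.3
   vertex 4.9 0.4 0.7
   vertex 2.0 0.9 1.8
  endloop
 endfacet
 facet normal -0.509 -0.559 -0.655
  outer loop
   vertex 3.6 1.2 0.3
   vertex 2.0 0.9 1.8
   vertex 2.1 2.8 0.1
  endloop
 endfacet
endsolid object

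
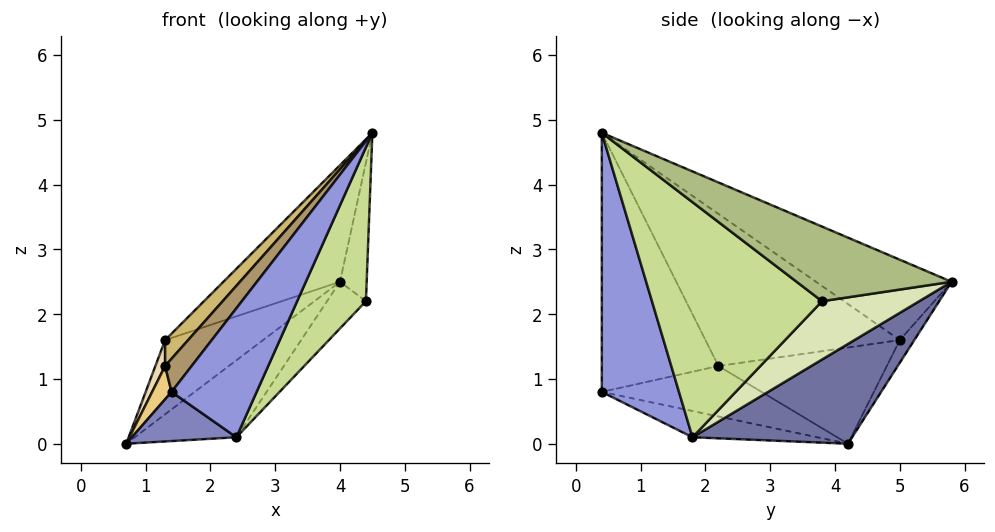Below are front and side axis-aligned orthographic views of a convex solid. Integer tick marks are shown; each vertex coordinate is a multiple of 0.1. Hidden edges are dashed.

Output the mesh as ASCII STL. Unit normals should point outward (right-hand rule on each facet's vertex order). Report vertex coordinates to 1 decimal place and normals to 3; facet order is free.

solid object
 facet normal 0.477 0.304 -0.825
  outer loop
   vertex 2.4 1.8 0.1
   vertex 0.7 4.2 0.0
   vertex 4.0 5.8 2.5
  endloop
 endfacet
 facet normal -0.297 -0.249 -0.922
  outer loop
   vertex 2.4 1.8 0.1
   vertex 1.4 0.4 0.8
   vertex 0.7 4.2 0.0
  endloop
 endfacet
 facet normal 0.596 -0.657 -0.462
  outer loop
   vertex 2.4 1.8 0.1
   vertex 4.5 0.4 4.8
   vertex 1.4 0.4 0.8
  endloop
 endfacet
 facet normal -0.134 0.906 -0.402
  outer loop
   vertex 1.3 5.0 1.6
   vertex 4.0 5.8 2.5
   vertex 0.7 4.2 0.0
  endloop
 endfacet
 facet normal -0.385 0.331 0.861
  outer loop
   vertex 1.3 5.0 1.6
   vertex 4.5 0.4 4.8
   vertex 4.0 5.8 2.5
  endloop
 endfacet
 facet normal 0.969 0.167 0.181
  outer loop
   vertex 4.4 3.8 2.2
   vertex 4.0 5.8 2.5
   vertex 4.5 0.4 4.8
  endloop
 endfacet
 facet normal 0.821 -0.332 -0.465
  outer loop
   vertex 4.4 3.8 2.2
   vertex 4.5 0.4 4.8
   vertex 2.4 1.8 0.1
  endloop
 endfacet
 facet normal 0.583 0.233 -0.778
  outer loop
   vertex 4.4 3.8 2.2
   vertex 2.4 1.8 0.1
   vertex 4.0 5.8 2.5
  endloop
 endfacet
 facet normal -0.778 -0.177 0.603
  outer loop
   vertex 1.3 2.2 1.2
   vertex 1.4 0.4 0.8
   vertex 4.5 0.4 4.8
  endloop
 endfacet
 facet normal -0.766 -0.091 0.636
  outer loop
   vertex 1.3 2.2 1.2
   vertex 4.5 0.4 4.8
   vertex 1.3 5.0 1.6
  endloop
 endfacet
 facet normal -0.952 -0.116 0.283
  outer loop
   vertex 1.3 2.2 1.2
   vertex 0.7 4.2 0.0
   vertex 1.4 0.4 0.8
  endloop
 endfacet
 facet normal -0.926 -0.053 0.374
  outer loop
   vertex 1.3 2.2 1.2
   vertex 1.3 5.0 1.6
   vertex 0.7 4.2 0.0
  endloop
 endfacet
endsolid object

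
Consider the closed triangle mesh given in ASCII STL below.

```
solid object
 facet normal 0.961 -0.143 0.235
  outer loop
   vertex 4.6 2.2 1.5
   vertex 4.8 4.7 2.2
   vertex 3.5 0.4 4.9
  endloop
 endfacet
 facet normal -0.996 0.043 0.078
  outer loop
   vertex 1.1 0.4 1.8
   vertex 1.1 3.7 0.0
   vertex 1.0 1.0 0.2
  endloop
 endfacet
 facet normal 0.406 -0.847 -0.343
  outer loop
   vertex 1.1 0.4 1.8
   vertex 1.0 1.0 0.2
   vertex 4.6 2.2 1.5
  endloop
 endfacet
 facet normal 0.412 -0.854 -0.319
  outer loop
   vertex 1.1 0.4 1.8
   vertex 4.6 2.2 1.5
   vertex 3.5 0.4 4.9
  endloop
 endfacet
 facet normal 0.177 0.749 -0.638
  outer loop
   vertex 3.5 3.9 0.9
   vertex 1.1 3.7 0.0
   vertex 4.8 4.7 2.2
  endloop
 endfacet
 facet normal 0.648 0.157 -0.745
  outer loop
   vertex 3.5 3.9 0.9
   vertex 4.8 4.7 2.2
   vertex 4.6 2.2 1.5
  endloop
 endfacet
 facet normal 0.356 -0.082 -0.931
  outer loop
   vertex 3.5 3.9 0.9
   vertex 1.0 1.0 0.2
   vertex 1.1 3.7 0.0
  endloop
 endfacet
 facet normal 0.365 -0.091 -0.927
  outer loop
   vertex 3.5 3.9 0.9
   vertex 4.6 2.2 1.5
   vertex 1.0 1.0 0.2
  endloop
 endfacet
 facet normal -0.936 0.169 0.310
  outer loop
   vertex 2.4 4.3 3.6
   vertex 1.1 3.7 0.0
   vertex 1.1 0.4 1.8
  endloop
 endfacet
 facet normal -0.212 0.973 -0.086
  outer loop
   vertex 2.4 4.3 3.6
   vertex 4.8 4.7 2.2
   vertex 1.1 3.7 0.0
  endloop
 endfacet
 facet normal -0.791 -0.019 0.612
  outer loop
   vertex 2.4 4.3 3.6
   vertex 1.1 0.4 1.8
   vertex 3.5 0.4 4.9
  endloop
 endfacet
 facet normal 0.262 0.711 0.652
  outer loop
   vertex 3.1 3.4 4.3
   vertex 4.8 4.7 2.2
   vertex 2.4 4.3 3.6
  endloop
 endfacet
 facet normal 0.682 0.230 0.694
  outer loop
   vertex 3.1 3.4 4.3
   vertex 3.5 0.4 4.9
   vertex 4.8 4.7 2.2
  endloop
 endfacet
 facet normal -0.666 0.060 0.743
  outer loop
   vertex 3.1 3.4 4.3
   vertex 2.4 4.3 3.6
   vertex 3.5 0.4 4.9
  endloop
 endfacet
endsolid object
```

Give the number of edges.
21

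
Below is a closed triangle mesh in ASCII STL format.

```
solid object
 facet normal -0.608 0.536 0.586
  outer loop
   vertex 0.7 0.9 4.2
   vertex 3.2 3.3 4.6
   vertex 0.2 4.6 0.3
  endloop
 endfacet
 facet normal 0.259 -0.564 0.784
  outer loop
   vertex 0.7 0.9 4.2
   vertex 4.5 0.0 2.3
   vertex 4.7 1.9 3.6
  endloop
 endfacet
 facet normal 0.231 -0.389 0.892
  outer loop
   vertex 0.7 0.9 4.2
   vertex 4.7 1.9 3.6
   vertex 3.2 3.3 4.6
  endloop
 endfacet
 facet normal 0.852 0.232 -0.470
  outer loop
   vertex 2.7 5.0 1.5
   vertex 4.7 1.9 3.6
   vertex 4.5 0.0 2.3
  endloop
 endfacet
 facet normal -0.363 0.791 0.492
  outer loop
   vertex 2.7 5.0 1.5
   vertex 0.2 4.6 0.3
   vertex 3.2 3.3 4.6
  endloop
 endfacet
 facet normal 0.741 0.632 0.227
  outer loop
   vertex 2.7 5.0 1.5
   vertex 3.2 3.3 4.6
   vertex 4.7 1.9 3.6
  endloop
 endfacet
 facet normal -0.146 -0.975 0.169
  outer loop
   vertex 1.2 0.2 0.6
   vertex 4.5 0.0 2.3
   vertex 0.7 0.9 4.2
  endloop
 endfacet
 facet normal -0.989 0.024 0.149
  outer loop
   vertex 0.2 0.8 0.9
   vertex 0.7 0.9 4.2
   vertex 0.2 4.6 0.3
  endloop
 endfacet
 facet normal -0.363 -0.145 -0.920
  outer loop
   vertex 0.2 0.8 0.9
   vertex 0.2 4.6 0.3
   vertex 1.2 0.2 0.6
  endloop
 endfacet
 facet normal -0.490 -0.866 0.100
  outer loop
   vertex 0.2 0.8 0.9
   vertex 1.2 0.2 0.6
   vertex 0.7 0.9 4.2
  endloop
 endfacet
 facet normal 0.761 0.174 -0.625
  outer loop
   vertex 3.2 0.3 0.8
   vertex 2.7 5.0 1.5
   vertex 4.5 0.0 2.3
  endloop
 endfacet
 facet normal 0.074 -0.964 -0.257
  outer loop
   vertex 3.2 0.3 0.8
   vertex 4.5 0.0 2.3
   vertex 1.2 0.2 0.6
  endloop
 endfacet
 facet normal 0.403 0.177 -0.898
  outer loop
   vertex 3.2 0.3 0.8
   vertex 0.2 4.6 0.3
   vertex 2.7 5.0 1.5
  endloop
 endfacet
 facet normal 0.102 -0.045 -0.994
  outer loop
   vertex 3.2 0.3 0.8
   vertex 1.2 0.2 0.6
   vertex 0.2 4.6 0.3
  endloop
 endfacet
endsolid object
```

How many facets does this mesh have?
14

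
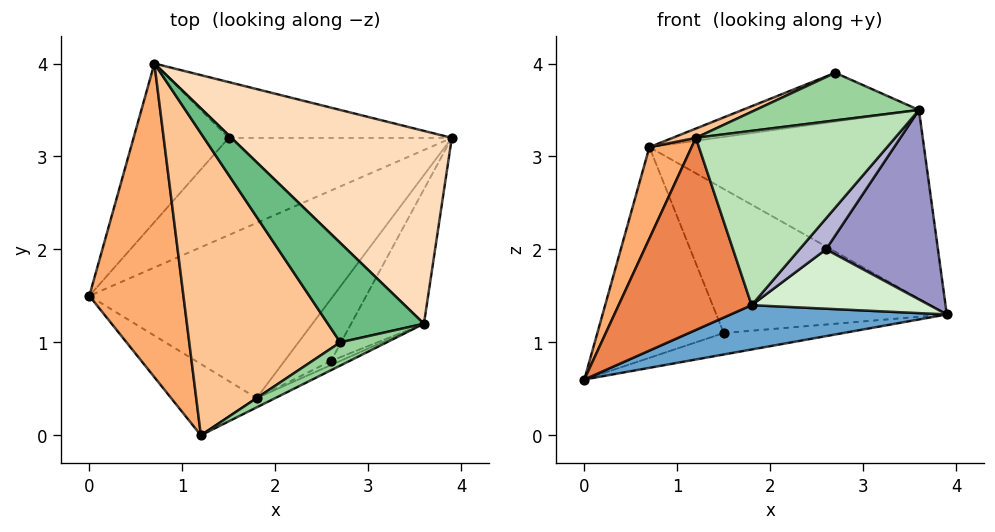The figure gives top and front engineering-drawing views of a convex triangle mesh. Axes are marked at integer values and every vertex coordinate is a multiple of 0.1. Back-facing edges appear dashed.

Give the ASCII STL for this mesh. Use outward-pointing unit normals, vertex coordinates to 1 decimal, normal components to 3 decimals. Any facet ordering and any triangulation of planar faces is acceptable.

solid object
 facet normal 0.270 -0.236 -0.933
  outer loop
   vertex 1.8 0.4 1.4
   vertex 0.0 1.5 0.6
   vertex 3.9 3.2 1.3
  endloop
 endfacet
 facet normal 0.081 0.215 -0.973
  outer loop
   vertex 1.5 3.2 1.1
   vertex 3.9 3.2 1.3
   vertex 0.0 1.5 0.6
  endloop
 endfacet
 facet normal -0.576 0.653 -0.492
  outer loop
   vertex 1.5 3.2 1.1
   vertex 0.0 1.5 0.6
   vertex 0.7 4.0 3.1
  endloop
 endfacet
 facet normal 0.030 0.932 -0.361
  outer loop
   vertex 1.5 3.2 1.1
   vertex 0.7 4.0 3.1
   vertex 3.9 3.2 1.3
  endloop
 endfacet
 facet normal -0.386 -0.865 -0.321
  outer loop
   vertex 1.2 0.0 3.2
   vertex 0.0 1.5 0.6
   vertex 1.8 0.4 1.4
  endloop
 endfacet
 facet normal -0.925 -0.106 0.365
  outer loop
   vertex 1.2 0.0 3.2
   vertex 0.7 4.0 3.1
   vertex 0.0 1.5 0.6
  endloop
 endfacet
 facet normal -0.407 -0.028 0.913
  outer loop
   vertex 1.2 0.0 3.2
   vertex 2.7 1.0 3.9
   vertex 0.7 4.0 3.1
  endloop
 endfacet
 facet normal 0.500 0.606 0.619
  outer loop
   vertex 3.6 1.2 3.5
   vertex 3.9 3.2 1.3
   vertex 0.7 4.0 3.1
  endloop
 endfacet
 facet normal 0.288 0.422 0.860
  outer loop
   vertex 3.6 1.2 3.5
   vertex 0.7 4.0 3.1
   vertex 2.7 1.0 3.9
  endloop
 endfacet
 facet normal 0.367 -0.836 0.408
  outer loop
   vertex 3.6 1.2 3.5
   vertex 2.7 1.0 3.9
   vertex 1.2 0.0 3.2
  endloop
 endfacet
 facet normal 0.451 -0.891 -0.048
  outer loop
   vertex 3.6 1.2 3.5
   vertex 1.2 0.0 3.2
   vertex 1.8 0.4 1.4
  endloop
 endfacet
 facet normal 0.664 -0.517 -0.540
  outer loop
   vertex 2.6 0.8 2.0
   vertex 1.8 0.4 1.4
   vertex 3.9 3.2 1.3
  endloop
 endfacet
 facet normal 0.767 -0.524 -0.371
  outer loop
   vertex 2.6 0.8 2.0
   vertex 3.9 3.2 1.3
   vertex 3.6 1.2 3.5
  endloop
 endfacet
 facet normal 0.511 -0.852 -0.114
  outer loop
   vertex 2.6 0.8 2.0
   vertex 3.6 1.2 3.5
   vertex 1.8 0.4 1.4
  endloop
 endfacet
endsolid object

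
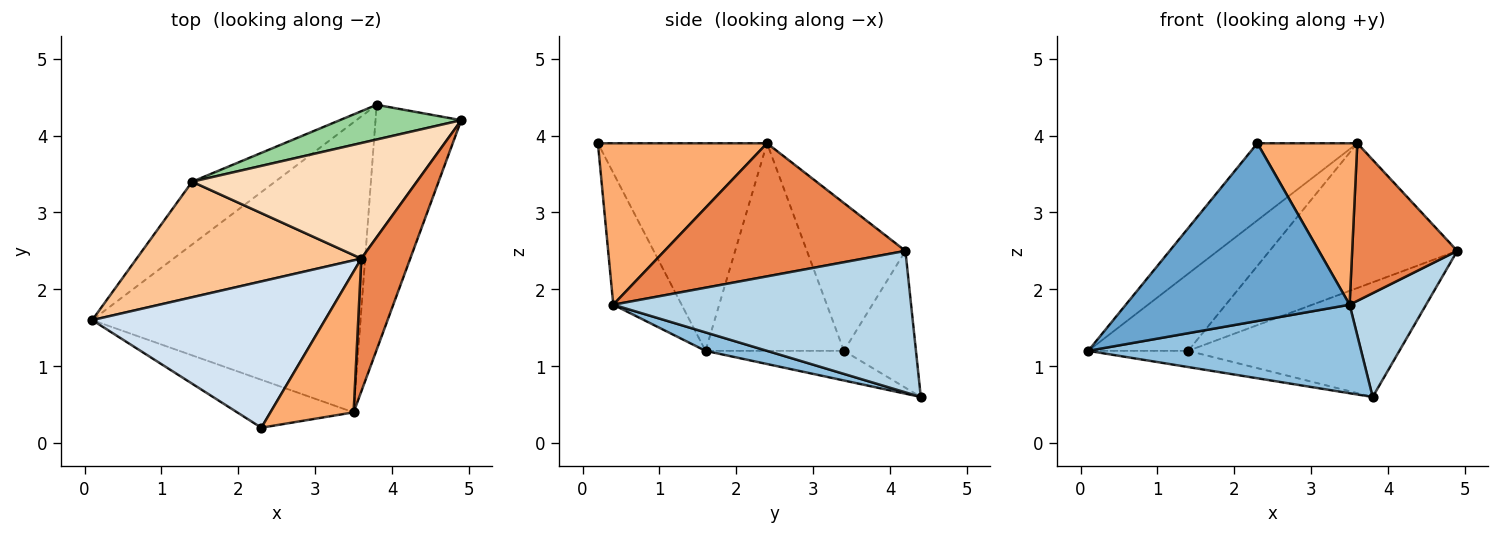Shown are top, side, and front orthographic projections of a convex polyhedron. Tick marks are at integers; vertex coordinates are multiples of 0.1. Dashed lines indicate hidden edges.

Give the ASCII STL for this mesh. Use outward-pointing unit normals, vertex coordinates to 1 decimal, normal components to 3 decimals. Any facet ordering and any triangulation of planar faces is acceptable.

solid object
 facet normal -0.283 -0.926 -0.250
  outer loop
   vertex 3.5 0.4 1.8
   vertex 2.3 0.2 3.9
   vertex 0.1 1.6 1.2
  endloop
 endfacet
 facet normal 0.066 -0.291 -0.954
  outer loop
   vertex 3.5 0.4 1.8
   vertex 0.1 1.6 1.2
   vertex 3.8 4.4 0.6
  endloop
 endfacet
 facet normal 0.835 -0.215 -0.506
  outer loop
   vertex 3.5 0.4 1.8
   vertex 3.8 4.4 0.6
   vertex 4.9 4.2 2.5
  endloop
 endfacet
 facet normal -0.619 0.366 0.695
  outer loop
   vertex 3.6 2.4 3.9
   vertex 0.1 1.6 1.2
   vertex 2.3 0.2 3.9
  endloop
 endfacet
 facet normal 0.869 -0.379 0.319
  outer loop
   vertex 3.6 2.4 3.9
   vertex 3.5 0.4 1.8
   vertex 4.9 4.2 2.5
  endloop
 endfacet
 facet normal 0.787 -0.465 0.405
  outer loop
   vertex 3.6 2.4 3.9
   vertex 2.3 0.2 3.9
   vertex 3.5 0.4 1.8
  endloop
 endfacet
 facet normal -0.609 0.440 0.660
  outer loop
   vertex 1.4 3.4 1.2
   vertex 0.1 1.6 1.2
   vertex 3.6 2.4 3.9
  endloop
 endfacet
 facet normal -0.380 0.723 0.577
  outer loop
   vertex 1.4 3.4 1.2
   vertex 3.6 2.4 3.9
   vertex 4.9 4.2 2.5
  endloop
 endfacet
 facet normal -0.327 0.236 -0.915
  outer loop
   vertex 1.4 3.4 1.2
   vertex 3.8 4.4 0.6
   vertex 0.1 1.6 1.2
  endloop
 endfacet
 facet normal -0.310 0.910 0.275
  outer loop
   vertex 1.4 3.4 1.2
   vertex 4.9 4.2 2.5
   vertex 3.8 4.4 0.6
  endloop
 endfacet
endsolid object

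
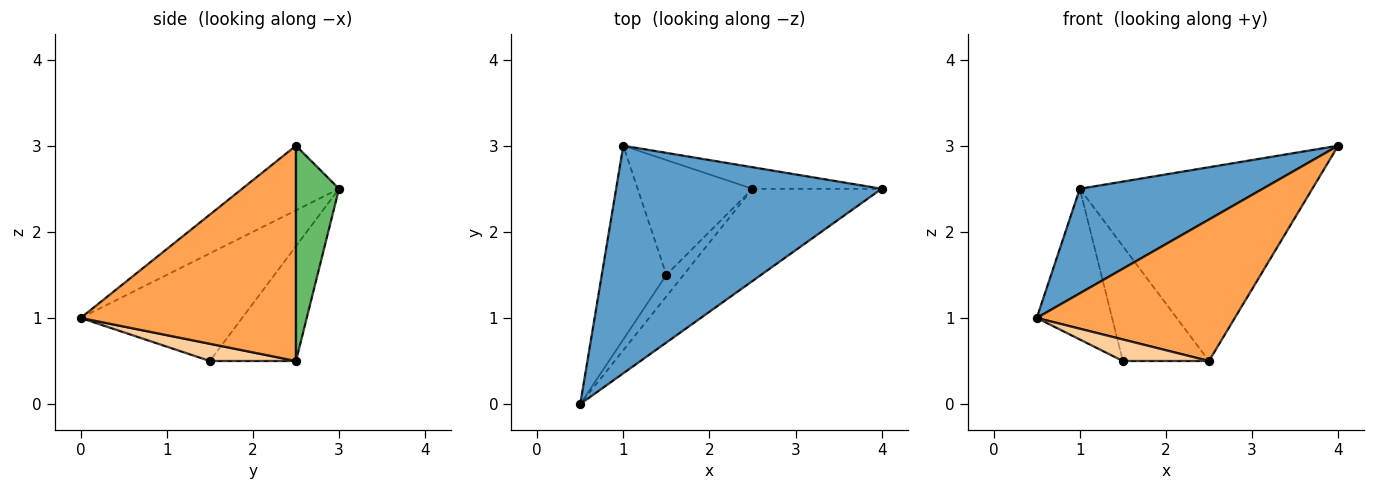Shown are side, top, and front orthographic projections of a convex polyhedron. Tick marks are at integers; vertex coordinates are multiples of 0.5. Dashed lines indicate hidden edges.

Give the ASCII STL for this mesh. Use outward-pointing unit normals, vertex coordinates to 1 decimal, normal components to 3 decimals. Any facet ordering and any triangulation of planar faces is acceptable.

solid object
 facet normal -0.216 -0.408 0.887
  outer loop
   vertex 1.0 3.0 2.5
   vertex 0.5 0.0 1.0
   vertex 4.0 2.5 3.0
  endloop
 endfacet
 facet normal -0.796 0.372 -0.478
  outer loop
   vertex 1.5 1.5 0.5
   vertex 0.5 0.0 1.0
   vertex 1.0 3.0 2.5
  endloop
 endfacet
 facet normal 0.673 -0.619 -0.404
  outer loop
   vertex 2.5 2.5 0.5
   vertex 4.0 2.5 3.0
   vertex 0.5 0.0 1.0
  endloop
 endfacet
 facet normal 0.577 -0.577 -0.577
  outer loop
   vertex 2.5 2.5 0.5
   vertex 0.5 0.0 1.0
   vertex 1.5 1.5 0.5
  endloop
 endfacet
 facet normal 0.181 0.977 -0.109
  outer loop
   vertex 2.5 2.5 0.5
   vertex 1.0 3.0 2.5
   vertex 4.0 2.5 3.0
  endloop
 endfacet
 facet normal -0.577 0.577 -0.577
  outer loop
   vertex 2.5 2.5 0.5
   vertex 1.5 1.5 0.5
   vertex 1.0 3.0 2.5
  endloop
 endfacet
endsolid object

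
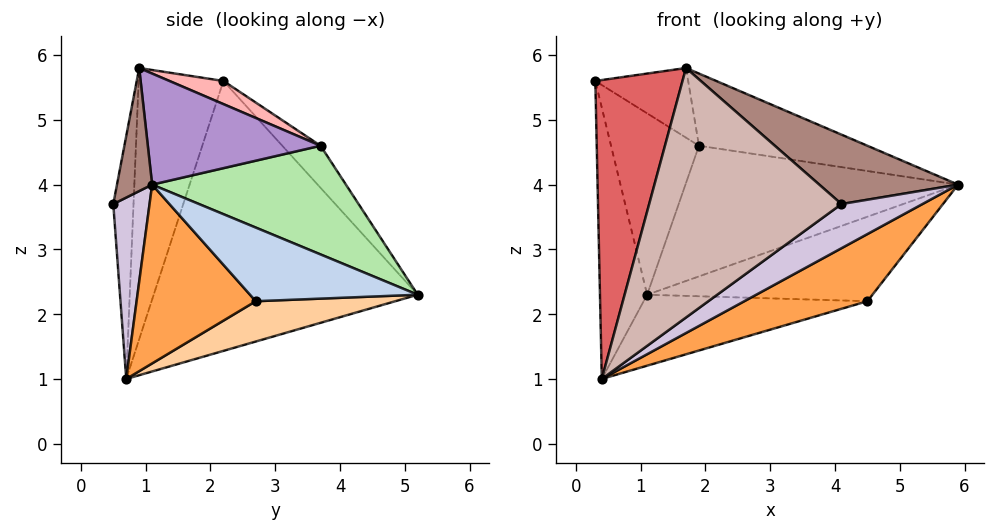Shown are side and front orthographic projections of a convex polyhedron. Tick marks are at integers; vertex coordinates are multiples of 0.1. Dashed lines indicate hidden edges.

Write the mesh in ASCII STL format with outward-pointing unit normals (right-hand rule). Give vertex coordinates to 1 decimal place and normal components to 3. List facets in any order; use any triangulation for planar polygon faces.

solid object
 facet normal -0.981 0.175 -0.079
  outer loop
   vertex 0.4 0.7 1.0
   vertex 0.3 2.2 5.6
   vertex 1.1 5.2 2.3
  endloop
 endfacet
 facet normal 0.579 0.778 0.241
  outer loop
   vertex 4.5 2.7 2.2
   vertex 1.1 5.2 2.3
   vertex 5.9 1.1 4.0
  endloop
 endfacet
 facet normal 0.450 -0.465 -0.763
  outer loop
   vertex 4.5 2.7 2.2
   vertex 5.9 1.1 4.0
   vertex 0.4 0.7 1.0
  endloop
 endfacet
 facet normal 0.157 0.252 -0.955
  outer loop
   vertex 4.5 2.7 2.2
   vertex 0.4 0.7 1.0
   vertex 1.1 5.2 2.3
  endloop
 endfacet
 facet normal -0.321 0.738 0.593
  outer loop
   vertex 1.9 3.7 4.6
   vertex 1.1 5.2 2.3
   vertex 0.3 2.2 5.6
  endloop
 endfacet
 facet normal 0.550 0.774 0.313
  outer loop
   vertex 1.9 3.7 4.6
   vertex 5.9 1.1 4.0
   vertex 1.1 5.2 2.3
  endloop
 endfacet
 facet normal -0.681 -0.700 0.214
  outer loop
   vertex 1.7 0.9 5.8
   vertex 0.3 2.2 5.6
   vertex 0.4 0.7 1.0
  endloop
 endfacet
 facet normal 0.216 0.372 0.903
  outer loop
   vertex 1.7 0.9 5.8
   vertex 1.9 3.7 4.6
   vertex 0.3 2.2 5.6
  endloop
 endfacet
 facet normal 0.356 0.347 0.868
  outer loop
   vertex 1.7 0.9 5.8
   vertex 5.9 1.1 4.0
   vertex 1.9 3.7 4.6
  endloop
 endfacet
 facet normal 0.346 -0.773 -0.532
  outer loop
   vertex 4.1 0.5 3.7
   vertex 0.4 0.7 1.0
   vertex 5.9 1.1 4.0
  endloop
 endfacet
 facet normal 0.223 -0.879 0.422
  outer loop
   vertex 4.1 0.5 3.7
   vertex 5.9 1.1 4.0
   vertex 1.7 0.9 5.8
  endloop
 endfacet
 facet normal -0.104 -0.992 0.070
  outer loop
   vertex 4.1 0.5 3.7
   vertex 1.7 0.9 5.8
   vertex 0.4 0.7 1.0
  endloop
 endfacet
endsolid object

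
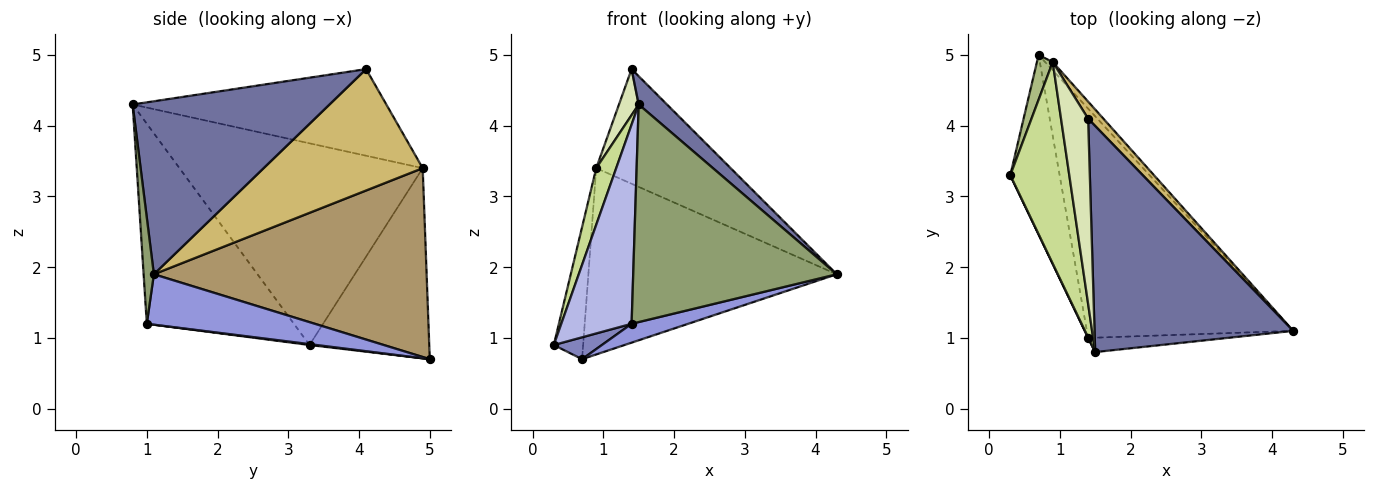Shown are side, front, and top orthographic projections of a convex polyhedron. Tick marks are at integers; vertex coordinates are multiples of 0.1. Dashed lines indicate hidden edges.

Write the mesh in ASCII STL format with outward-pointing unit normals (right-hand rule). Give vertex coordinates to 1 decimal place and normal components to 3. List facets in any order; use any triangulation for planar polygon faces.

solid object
 facet normal 0.654 -0.094 0.751
  outer loop
   vertex 1.5 0.8 4.3
   vertex 4.3 1.1 1.9
   vertex 1.4 4.1 4.8
  endloop
 endfacet
 facet normal 0.018 -0.121 -0.992
  outer loop
   vertex 1.4 1.0 1.2
   vertex 0.3 3.3 0.9
   vertex 0.7 5.0 0.7
  endloop
 endfacet
 facet normal 0.236 -0.080 -0.968
  outer loop
   vertex 1.4 1.0 1.2
   vertex 0.7 5.0 0.7
   vertex 4.3 1.1 1.9
  endloop
 endfacet
 facet normal -0.902 -0.431 0.001
  outer loop
   vertex 1.4 1.0 1.2
   vertex 1.5 0.8 4.3
   vertex 0.3 3.3 0.9
  endloop
 endfacet
 facet normal 0.050 -0.997 -0.066
  outer loop
   vertex 1.4 1.0 1.2
   vertex 4.3 1.1 1.9
   vertex 1.5 0.8 4.3
  endloop
 endfacet
 facet normal -0.968 0.237 0.080
  outer loop
   vertex 0.9 4.9 3.4
   vertex 0.7 5.0 0.7
   vertex 0.3 3.3 0.9
  endloop
 endfacet
 facet normal -0.957 -0.079 0.280
  outer loop
   vertex 0.9 4.9 3.4
   vertex 0.3 3.3 0.9
   vertex 1.5 0.8 4.3
  endloop
 endfacet
 facet normal -0.952 -0.074 0.298
  outer loop
   vertex 0.9 4.9 3.4
   vertex 1.5 0.8 4.3
   vertex 1.4 4.1 4.8
  endloop
 endfacet
 facet normal 0.739 0.673 -0.030
  outer loop
   vertex 0.9 4.9 3.4
   vertex 4.3 1.1 1.9
   vertex 0.7 5.0 0.7
  endloop
 endfacet
 facet normal 0.760 0.643 0.096
  outer loop
   vertex 0.9 4.9 3.4
   vertex 1.4 4.1 4.8
   vertex 4.3 1.1 1.9
  endloop
 endfacet
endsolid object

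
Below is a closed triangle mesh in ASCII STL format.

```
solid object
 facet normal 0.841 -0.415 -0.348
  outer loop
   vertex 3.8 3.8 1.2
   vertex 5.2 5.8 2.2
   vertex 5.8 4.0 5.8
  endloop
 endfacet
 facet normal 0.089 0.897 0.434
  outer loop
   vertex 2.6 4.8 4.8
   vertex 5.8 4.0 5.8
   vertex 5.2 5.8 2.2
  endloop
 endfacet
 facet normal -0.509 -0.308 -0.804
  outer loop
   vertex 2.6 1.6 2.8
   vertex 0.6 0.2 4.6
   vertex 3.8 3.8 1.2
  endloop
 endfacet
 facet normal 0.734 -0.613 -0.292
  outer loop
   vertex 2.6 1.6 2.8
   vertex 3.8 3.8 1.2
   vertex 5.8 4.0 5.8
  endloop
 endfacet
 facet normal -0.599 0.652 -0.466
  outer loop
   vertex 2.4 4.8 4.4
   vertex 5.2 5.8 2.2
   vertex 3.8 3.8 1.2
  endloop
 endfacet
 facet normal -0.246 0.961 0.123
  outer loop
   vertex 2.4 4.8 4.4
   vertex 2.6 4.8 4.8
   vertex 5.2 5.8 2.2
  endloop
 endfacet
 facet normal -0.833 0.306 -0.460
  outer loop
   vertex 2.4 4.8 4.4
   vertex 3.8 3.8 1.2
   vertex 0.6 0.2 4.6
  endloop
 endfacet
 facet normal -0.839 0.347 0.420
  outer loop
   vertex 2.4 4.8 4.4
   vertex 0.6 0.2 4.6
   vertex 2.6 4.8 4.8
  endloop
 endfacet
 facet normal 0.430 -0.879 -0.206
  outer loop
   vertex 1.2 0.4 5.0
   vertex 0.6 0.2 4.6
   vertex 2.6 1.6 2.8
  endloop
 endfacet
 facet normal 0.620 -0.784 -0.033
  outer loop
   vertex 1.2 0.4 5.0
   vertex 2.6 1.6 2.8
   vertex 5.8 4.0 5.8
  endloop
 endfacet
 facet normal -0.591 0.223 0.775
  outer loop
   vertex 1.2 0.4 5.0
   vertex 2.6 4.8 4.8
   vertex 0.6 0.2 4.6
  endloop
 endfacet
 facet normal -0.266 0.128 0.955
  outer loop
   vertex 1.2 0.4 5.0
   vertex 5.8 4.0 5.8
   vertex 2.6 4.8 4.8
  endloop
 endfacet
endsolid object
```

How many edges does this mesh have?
18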